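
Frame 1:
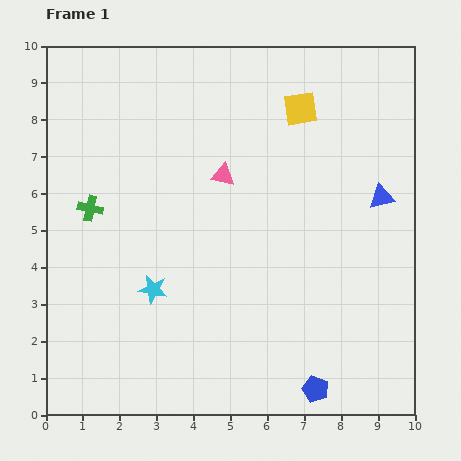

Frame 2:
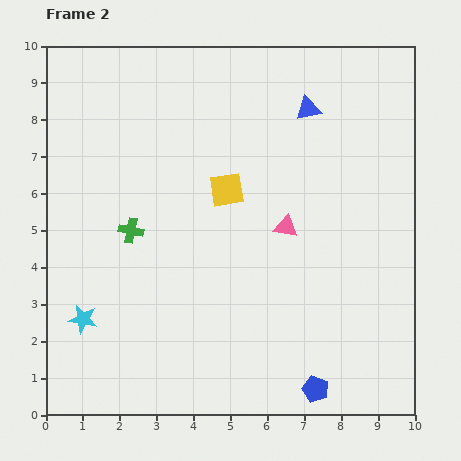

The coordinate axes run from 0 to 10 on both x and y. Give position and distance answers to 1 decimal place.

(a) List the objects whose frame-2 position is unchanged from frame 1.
the blue pentagon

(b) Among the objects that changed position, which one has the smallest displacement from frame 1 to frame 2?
the green cross

(moved 1.3)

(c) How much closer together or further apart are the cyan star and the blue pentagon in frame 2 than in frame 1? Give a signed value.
+1.4

Distance in frame 1: 5.2. Distance in frame 2: 6.6.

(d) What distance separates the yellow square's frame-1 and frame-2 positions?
3.0

The yellow square moved from (6.9, 8.3) to (4.9, 6.1), a distance of √(2.0² + 2.2²) ≈ 3.0.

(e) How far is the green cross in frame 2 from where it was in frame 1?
1.3

The green cross moved from (1.2, 5.6) to (2.3, 5.0), a distance of √(1.1² + 0.6²) ≈ 1.3.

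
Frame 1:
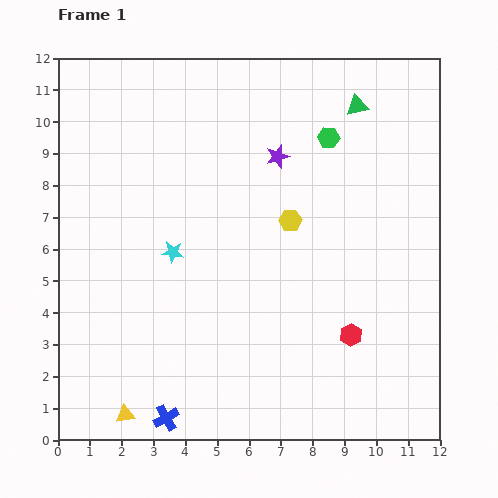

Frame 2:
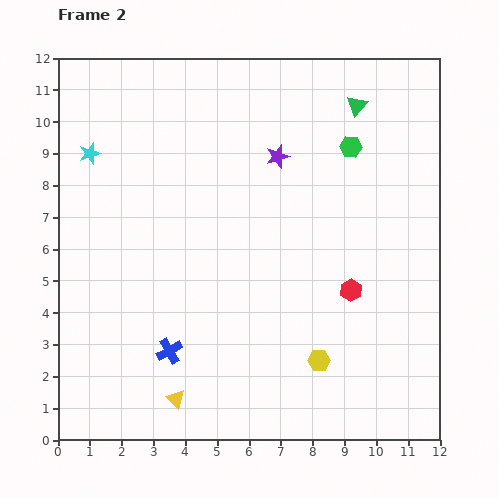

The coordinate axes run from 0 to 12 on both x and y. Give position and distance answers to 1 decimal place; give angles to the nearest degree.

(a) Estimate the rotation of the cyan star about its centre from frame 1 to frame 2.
25° counter-clockwise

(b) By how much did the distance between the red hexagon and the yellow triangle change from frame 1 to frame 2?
-1.0

Distance in frame 1: 7.5. Distance in frame 2: 6.5.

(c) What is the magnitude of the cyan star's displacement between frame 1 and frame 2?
4.0

The cyan star moved from (3.6, 5.9) to (1.0, 9.0), a distance of √(2.6² + 3.1²) ≈ 4.0.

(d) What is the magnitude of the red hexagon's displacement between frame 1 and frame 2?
1.4

The red hexagon moved from (9.2, 3.3) to (9.2, 4.7), a distance of √(0.0² + 1.4²) ≈ 1.4.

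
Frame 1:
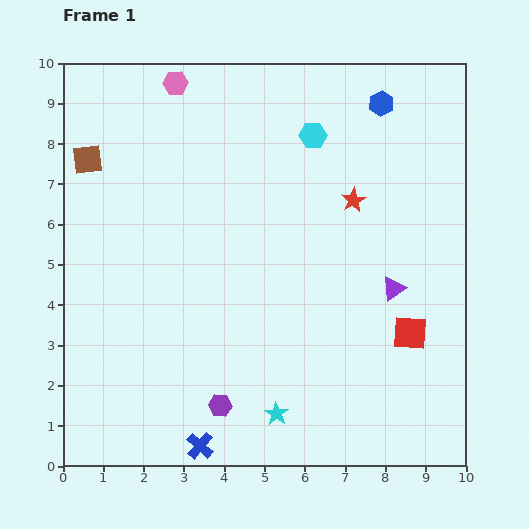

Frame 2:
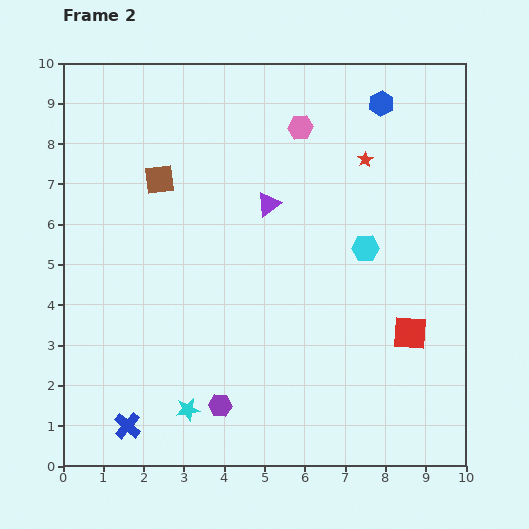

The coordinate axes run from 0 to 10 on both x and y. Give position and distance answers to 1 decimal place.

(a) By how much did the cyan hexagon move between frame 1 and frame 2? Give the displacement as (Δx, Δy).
(1.3, -2.8)

The cyan hexagon was at (6.2, 8.2) in frame 1 and (7.5, 5.4) in frame 2.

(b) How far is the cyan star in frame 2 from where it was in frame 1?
2.2

The cyan star moved from (5.3, 1.3) to (3.1, 1.4), a distance of √(2.2² + 0.1²) ≈ 2.2.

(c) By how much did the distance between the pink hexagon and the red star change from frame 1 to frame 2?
-3.5

Distance in frame 1: 5.3. Distance in frame 2: 1.8.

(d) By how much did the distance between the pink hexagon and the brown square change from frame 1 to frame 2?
+0.8

Distance in frame 1: 2.9. Distance in frame 2: 3.7.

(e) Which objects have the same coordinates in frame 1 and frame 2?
the red square, the blue hexagon, the purple hexagon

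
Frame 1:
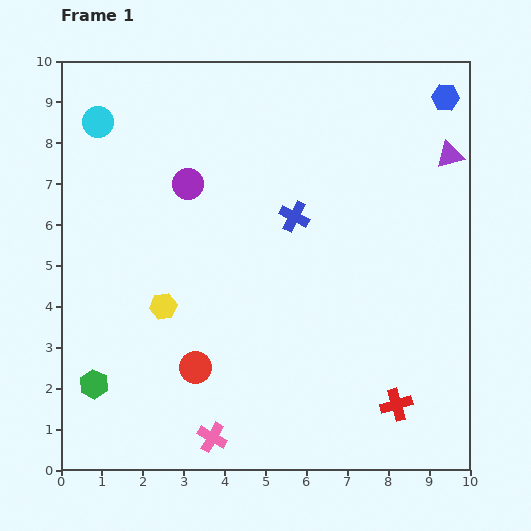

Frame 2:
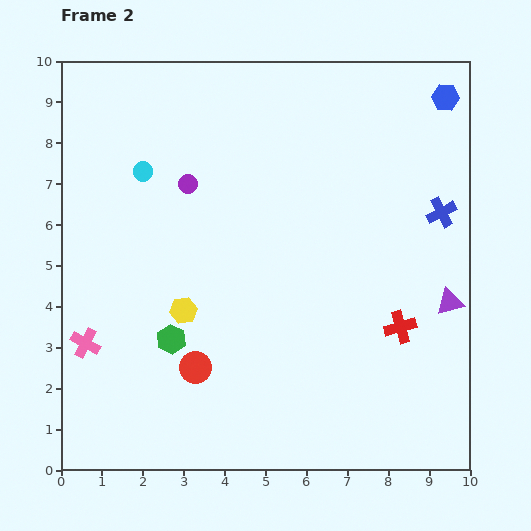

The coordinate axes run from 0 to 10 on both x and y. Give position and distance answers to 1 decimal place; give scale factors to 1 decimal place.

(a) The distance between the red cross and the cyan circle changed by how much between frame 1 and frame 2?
-2.6

Distance in frame 1: 10.0. Distance in frame 2: 7.4.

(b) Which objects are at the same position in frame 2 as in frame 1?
the blue hexagon, the purple circle, the red circle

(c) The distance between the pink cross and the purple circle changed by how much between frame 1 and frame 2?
-1.6

Distance in frame 1: 6.2. Distance in frame 2: 4.6.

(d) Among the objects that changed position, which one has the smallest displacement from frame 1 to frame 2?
the yellow hexagon

(moved 0.5)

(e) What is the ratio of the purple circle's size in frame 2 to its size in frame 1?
0.6×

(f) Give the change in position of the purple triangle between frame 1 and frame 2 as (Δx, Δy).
(0.0, -3.6)

The purple triangle was at (9.5, 7.7) in frame 1 and (9.5, 4.1) in frame 2.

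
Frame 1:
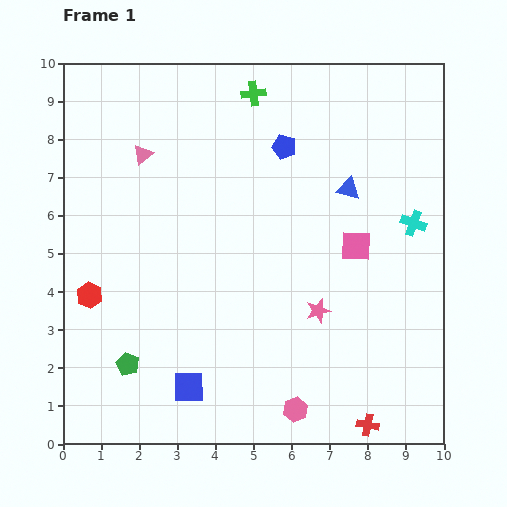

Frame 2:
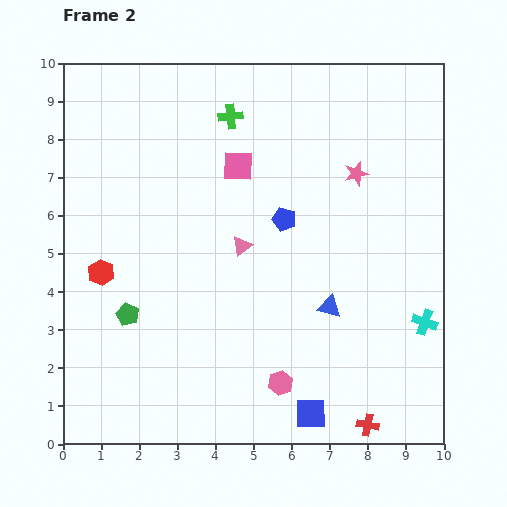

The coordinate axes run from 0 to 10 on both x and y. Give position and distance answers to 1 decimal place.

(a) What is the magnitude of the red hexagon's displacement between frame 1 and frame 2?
0.7

The red hexagon moved from (0.7, 3.9) to (1.0, 4.5), a distance of √(0.3² + 0.6²) ≈ 0.7.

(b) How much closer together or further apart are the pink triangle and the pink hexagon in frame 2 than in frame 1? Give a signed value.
-4.1

Distance in frame 1: 7.8. Distance in frame 2: 3.7.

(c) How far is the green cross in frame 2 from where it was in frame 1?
0.8

The green cross moved from (5.0, 9.2) to (4.4, 8.6), a distance of √(0.6² + 0.6²) ≈ 0.8.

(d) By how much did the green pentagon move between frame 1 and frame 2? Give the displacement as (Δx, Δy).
(0.0, 1.3)

The green pentagon was at (1.7, 2.1) in frame 1 and (1.7, 3.4) in frame 2.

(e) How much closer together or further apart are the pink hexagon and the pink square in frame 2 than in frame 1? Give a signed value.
+1.2

Distance in frame 1: 4.6. Distance in frame 2: 5.8.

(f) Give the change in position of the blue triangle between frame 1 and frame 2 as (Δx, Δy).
(-0.5, -3.1)

The blue triangle was at (7.5, 6.7) in frame 1 and (7.0, 3.6) in frame 2.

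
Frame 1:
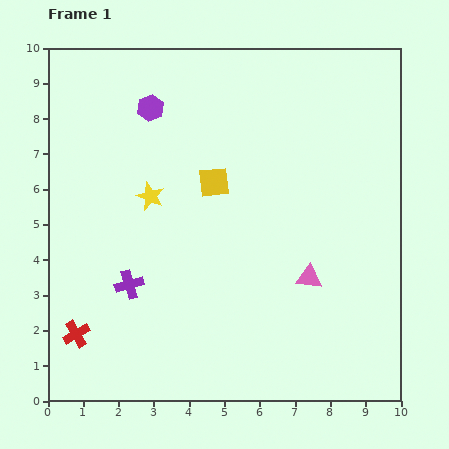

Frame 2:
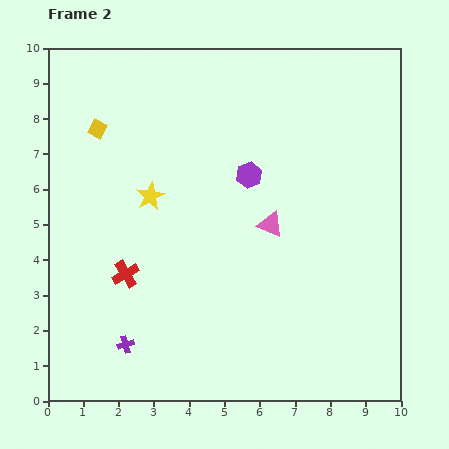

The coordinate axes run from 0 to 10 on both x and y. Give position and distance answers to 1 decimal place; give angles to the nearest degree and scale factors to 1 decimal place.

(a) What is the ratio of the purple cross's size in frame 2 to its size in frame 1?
0.6×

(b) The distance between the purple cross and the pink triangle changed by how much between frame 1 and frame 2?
+0.2

Distance in frame 1: 5.1. Distance in frame 2: 5.3.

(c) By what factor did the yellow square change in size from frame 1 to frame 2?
0.6×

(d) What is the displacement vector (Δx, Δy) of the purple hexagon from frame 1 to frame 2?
(2.8, -1.9)

The purple hexagon was at (2.9, 8.3) in frame 1 and (5.7, 6.4) in frame 2.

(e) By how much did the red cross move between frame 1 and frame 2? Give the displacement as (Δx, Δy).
(1.4, 1.7)

The red cross was at (0.8, 1.9) in frame 1 and (2.2, 3.6) in frame 2.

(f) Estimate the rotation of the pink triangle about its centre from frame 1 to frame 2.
16° clockwise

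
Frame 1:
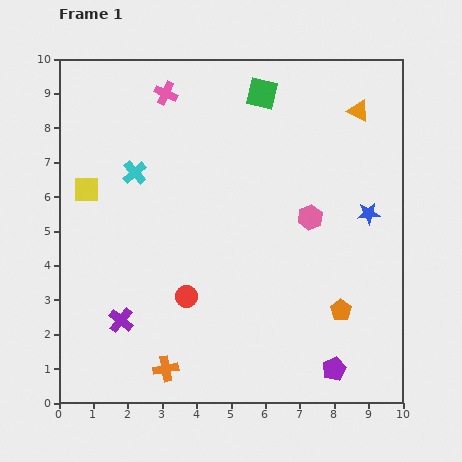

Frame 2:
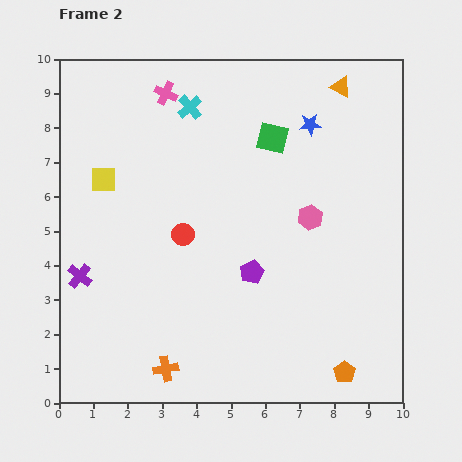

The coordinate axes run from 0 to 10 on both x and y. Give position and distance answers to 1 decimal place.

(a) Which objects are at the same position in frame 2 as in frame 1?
the pink hexagon, the orange cross, the pink cross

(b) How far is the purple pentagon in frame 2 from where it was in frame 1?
3.7

The purple pentagon moved from (8.0, 1.0) to (5.6, 3.8), a distance of √(2.4² + 2.8²) ≈ 3.7.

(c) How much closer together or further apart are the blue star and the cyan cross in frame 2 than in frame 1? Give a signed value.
-3.4

Distance in frame 1: 6.9. Distance in frame 2: 3.5.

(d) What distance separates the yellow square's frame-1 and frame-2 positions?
0.6

The yellow square moved from (0.8, 6.2) to (1.3, 6.5), a distance of √(0.5² + 0.3²) ≈ 0.6.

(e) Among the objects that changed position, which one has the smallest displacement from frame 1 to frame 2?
the yellow square

(moved 0.6)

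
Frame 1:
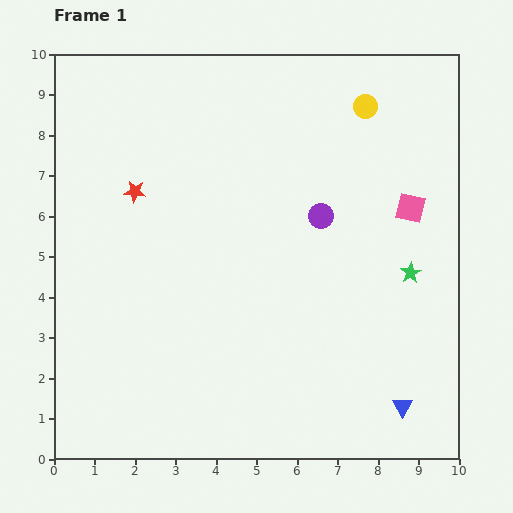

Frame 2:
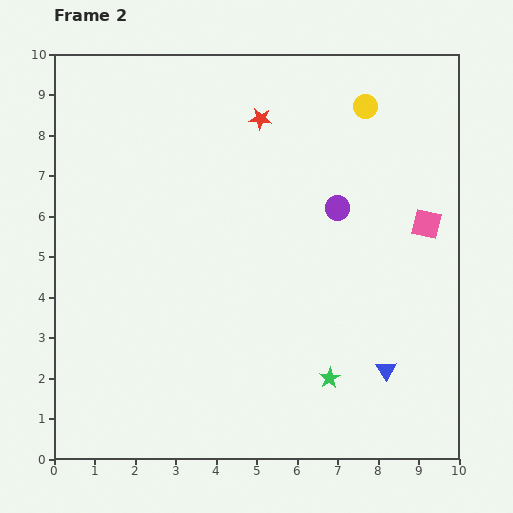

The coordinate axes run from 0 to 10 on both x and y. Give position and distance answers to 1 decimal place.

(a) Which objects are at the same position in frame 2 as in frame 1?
the yellow circle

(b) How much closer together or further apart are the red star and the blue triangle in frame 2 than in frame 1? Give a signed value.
-1.6

Distance in frame 1: 8.5. Distance in frame 2: 6.9.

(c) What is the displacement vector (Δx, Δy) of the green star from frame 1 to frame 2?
(-2.0, -2.6)

The green star was at (8.8, 4.6) in frame 1 and (6.8, 2.0) in frame 2.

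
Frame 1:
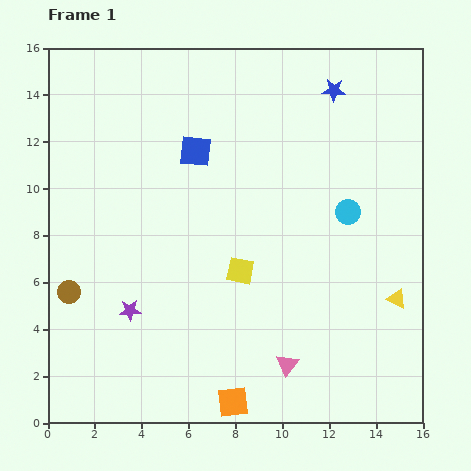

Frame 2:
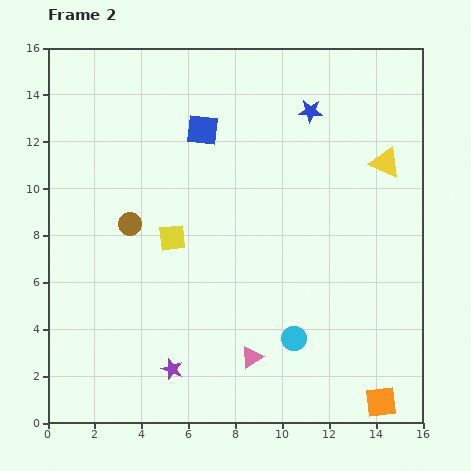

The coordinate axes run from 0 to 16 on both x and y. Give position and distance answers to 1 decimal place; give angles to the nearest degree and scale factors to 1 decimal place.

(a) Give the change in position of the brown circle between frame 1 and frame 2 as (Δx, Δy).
(2.6, 2.9)

The brown circle was at (0.9, 5.6) in frame 1 and (3.5, 8.5) in frame 2.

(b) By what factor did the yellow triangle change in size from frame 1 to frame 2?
1.6×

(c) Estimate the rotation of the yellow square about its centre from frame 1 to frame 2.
18° counter-clockwise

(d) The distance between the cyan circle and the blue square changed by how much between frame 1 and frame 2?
+2.7

Distance in frame 1: 7.0. Distance in frame 2: 9.7.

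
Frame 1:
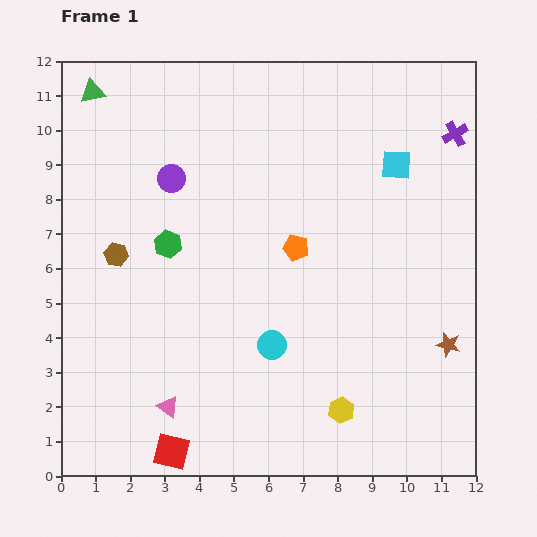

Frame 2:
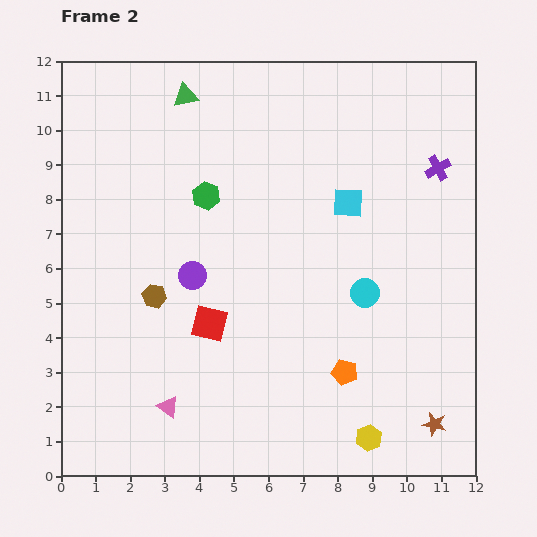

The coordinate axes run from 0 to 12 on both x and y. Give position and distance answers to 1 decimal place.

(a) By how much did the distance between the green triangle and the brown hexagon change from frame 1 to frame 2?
+1.1

Distance in frame 1: 4.8. Distance in frame 2: 5.9.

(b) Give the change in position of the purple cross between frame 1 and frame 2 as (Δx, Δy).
(-0.5, -1.0)

The purple cross was at (11.4, 9.9) in frame 1 and (10.9, 8.9) in frame 2.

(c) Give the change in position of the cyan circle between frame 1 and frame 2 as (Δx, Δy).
(2.7, 1.5)

The cyan circle was at (6.1, 3.8) in frame 1 and (8.8, 5.3) in frame 2.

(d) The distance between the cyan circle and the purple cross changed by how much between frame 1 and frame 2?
-3.9

Distance in frame 1: 8.1. Distance in frame 2: 4.2.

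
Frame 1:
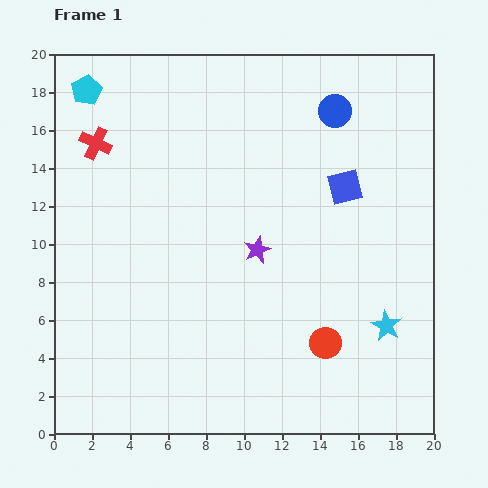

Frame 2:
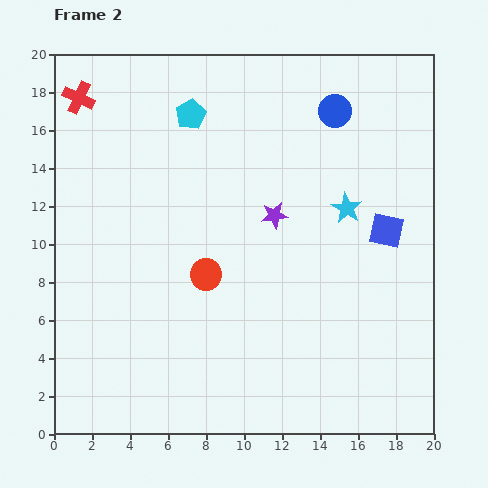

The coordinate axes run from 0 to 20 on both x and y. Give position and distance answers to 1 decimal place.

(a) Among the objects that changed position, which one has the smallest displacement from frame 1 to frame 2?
the purple star

(moved 2.0)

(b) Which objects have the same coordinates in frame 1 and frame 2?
the blue circle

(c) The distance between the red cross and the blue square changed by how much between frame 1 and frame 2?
+4.3

Distance in frame 1: 13.3. Distance in frame 2: 17.6.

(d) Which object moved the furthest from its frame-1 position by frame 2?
the red circle

(moved 7.3; next 6.5)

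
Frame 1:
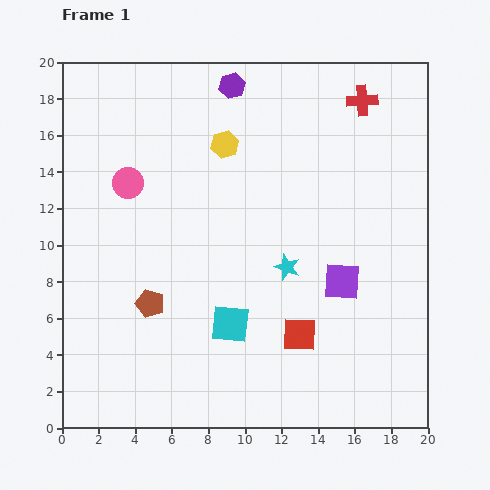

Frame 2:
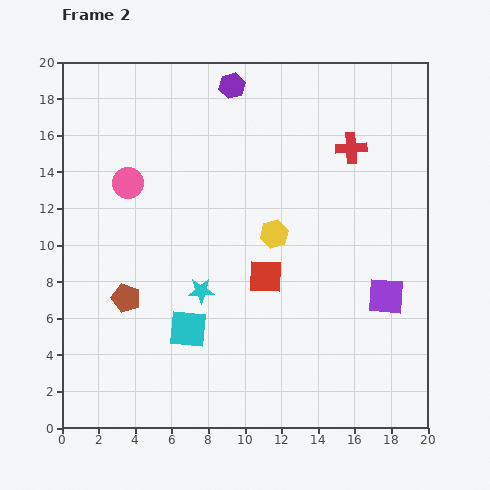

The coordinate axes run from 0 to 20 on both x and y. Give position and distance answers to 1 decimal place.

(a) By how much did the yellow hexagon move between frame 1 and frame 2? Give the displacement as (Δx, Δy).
(2.7, -4.9)

The yellow hexagon was at (8.9, 15.5) in frame 1 and (11.6, 10.6) in frame 2.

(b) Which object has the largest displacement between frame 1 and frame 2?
the yellow hexagon

(moved 5.6; next 4.9)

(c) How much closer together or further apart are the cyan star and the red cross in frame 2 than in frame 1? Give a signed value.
+1.3

Distance in frame 1: 10.0. Distance in frame 2: 11.3.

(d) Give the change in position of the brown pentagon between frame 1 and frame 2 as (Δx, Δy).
(-1.3, 0.3)

The brown pentagon was at (4.8, 6.8) in frame 1 and (3.5, 7.1) in frame 2.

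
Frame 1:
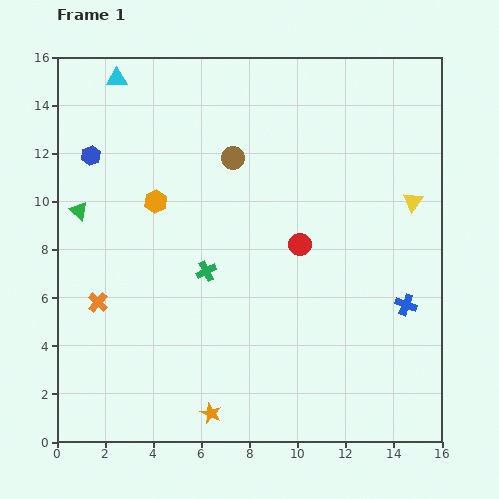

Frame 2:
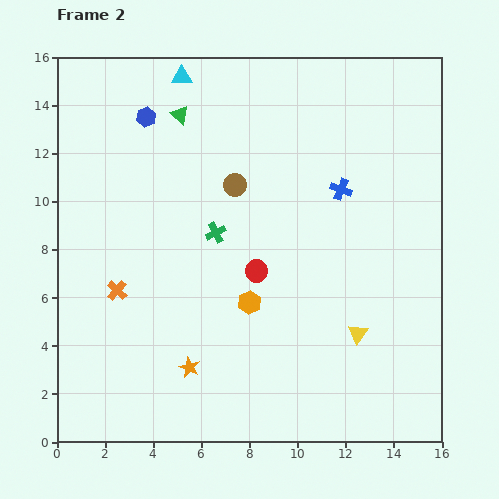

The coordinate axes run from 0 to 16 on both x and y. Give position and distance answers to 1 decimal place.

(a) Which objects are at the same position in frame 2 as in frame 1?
none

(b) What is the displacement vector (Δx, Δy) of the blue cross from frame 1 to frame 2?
(-2.7, 4.8)

The blue cross was at (14.5, 5.7) in frame 1 and (11.8, 10.5) in frame 2.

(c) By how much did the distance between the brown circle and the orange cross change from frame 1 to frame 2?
-1.6

Distance in frame 1: 8.2. Distance in frame 2: 6.6.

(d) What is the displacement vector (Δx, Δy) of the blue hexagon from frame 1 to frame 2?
(2.3, 1.6)

The blue hexagon was at (1.4, 11.9) in frame 1 and (3.7, 13.5) in frame 2.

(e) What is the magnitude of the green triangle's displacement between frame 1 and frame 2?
5.8

The green triangle moved from (0.9, 9.6) to (5.1, 13.6), a distance of √(4.2² + 4.0²) ≈ 5.8.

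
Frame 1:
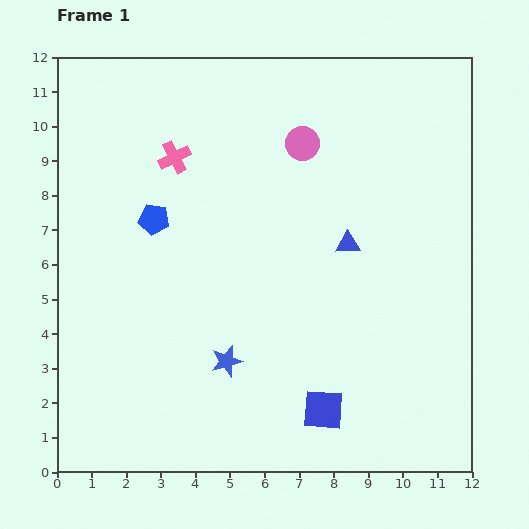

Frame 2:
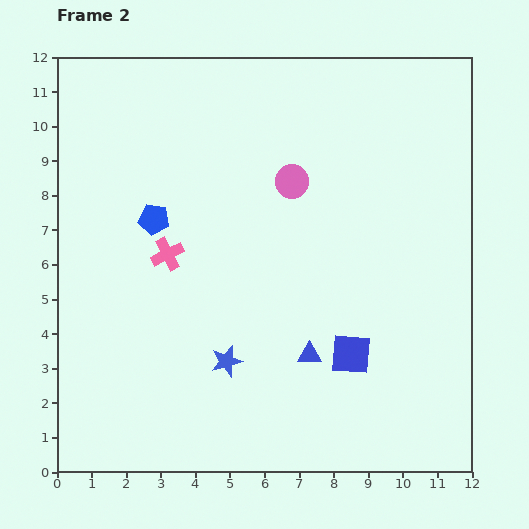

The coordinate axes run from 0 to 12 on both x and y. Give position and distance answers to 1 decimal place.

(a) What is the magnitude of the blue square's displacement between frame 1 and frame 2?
1.8

The blue square moved from (7.7, 1.8) to (8.5, 3.4), a distance of √(0.8² + 1.6²) ≈ 1.8.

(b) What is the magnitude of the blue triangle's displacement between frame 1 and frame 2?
3.4

The blue triangle moved from (8.4, 6.6) to (7.3, 3.4), a distance of √(1.1² + 3.2²) ≈ 3.4.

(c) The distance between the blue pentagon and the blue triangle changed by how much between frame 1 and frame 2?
+0.4

Distance in frame 1: 5.6. Distance in frame 2: 6.0.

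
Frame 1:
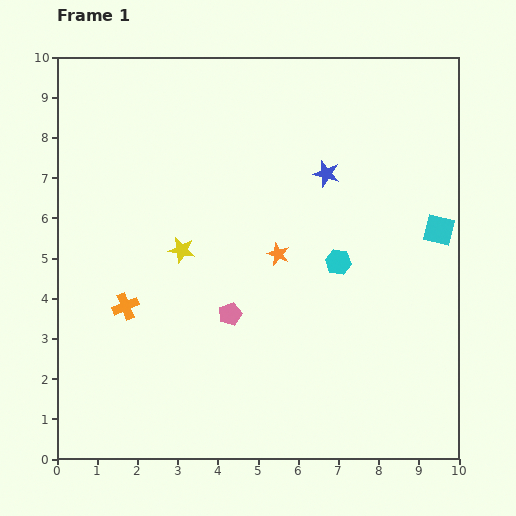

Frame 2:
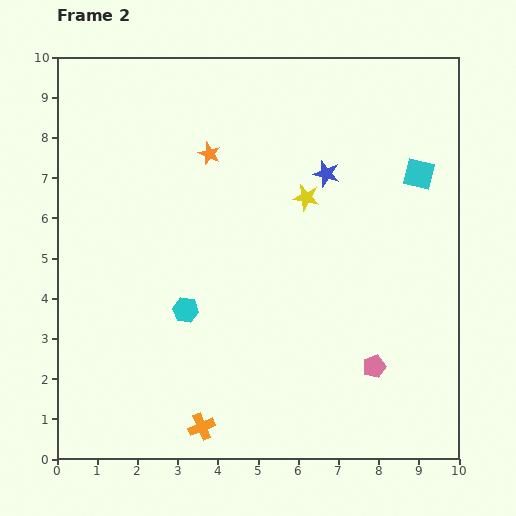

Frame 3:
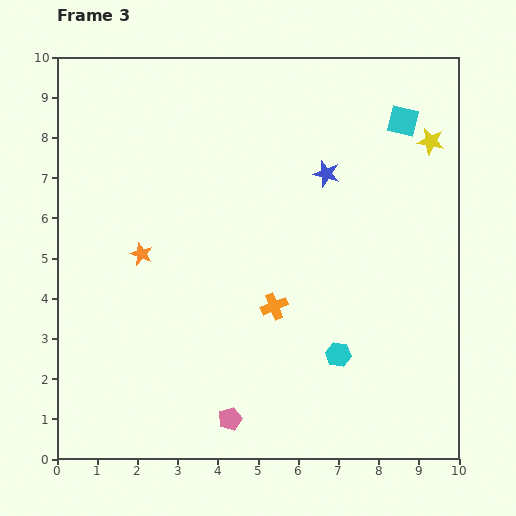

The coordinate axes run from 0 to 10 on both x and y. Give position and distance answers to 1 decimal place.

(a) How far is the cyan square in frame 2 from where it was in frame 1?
1.5

The cyan square moved from (9.5, 5.7) to (9.0, 7.1), a distance of √(0.5² + 1.4²) ≈ 1.5.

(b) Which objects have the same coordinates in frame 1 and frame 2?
the blue star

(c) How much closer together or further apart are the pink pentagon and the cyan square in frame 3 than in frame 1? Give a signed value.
+3.0

Distance in frame 1: 5.6. Distance in frame 3: 8.6.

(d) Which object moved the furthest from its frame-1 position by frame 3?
the yellow star

(moved 6.8; next 3.7)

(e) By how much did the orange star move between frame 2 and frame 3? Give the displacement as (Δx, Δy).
(-1.7, -2.5)

The orange star was at (3.8, 7.6) in frame 2 and (2.1, 5.1) in frame 3.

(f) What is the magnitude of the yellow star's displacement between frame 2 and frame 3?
3.4

The yellow star moved from (6.2, 6.5) to (9.3, 7.9), a distance of √(3.1² + 1.4²) ≈ 3.4.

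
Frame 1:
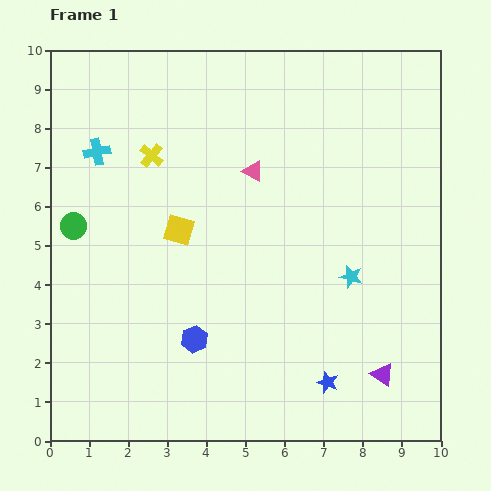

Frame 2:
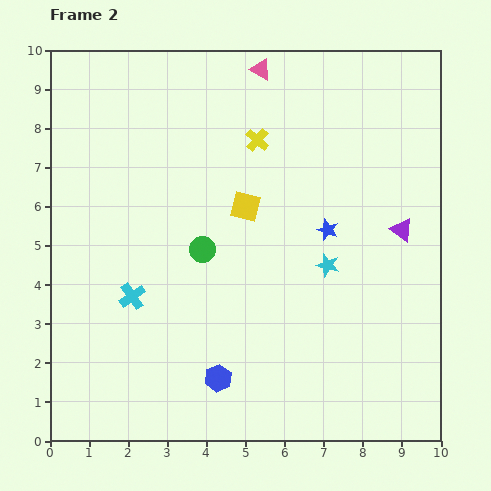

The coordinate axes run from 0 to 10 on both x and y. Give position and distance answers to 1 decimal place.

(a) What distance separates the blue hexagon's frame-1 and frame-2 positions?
1.2

The blue hexagon moved from (3.7, 2.6) to (4.3, 1.6), a distance of √(0.6² + 1.0²) ≈ 1.2.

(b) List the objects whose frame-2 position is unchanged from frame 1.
none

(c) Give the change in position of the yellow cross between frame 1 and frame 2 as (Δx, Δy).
(2.7, 0.4)

The yellow cross was at (2.6, 7.3) in frame 1 and (5.3, 7.7) in frame 2.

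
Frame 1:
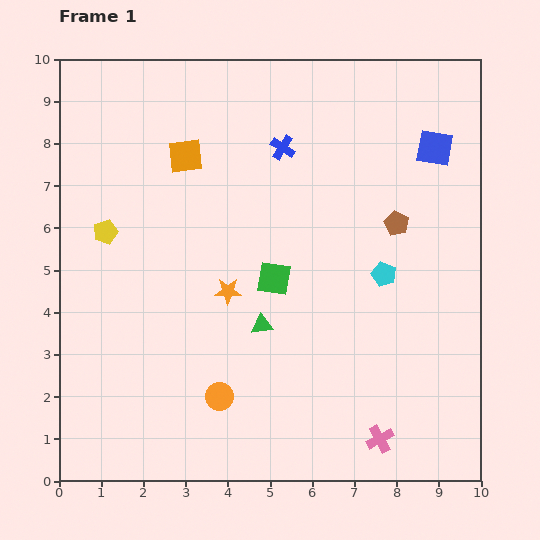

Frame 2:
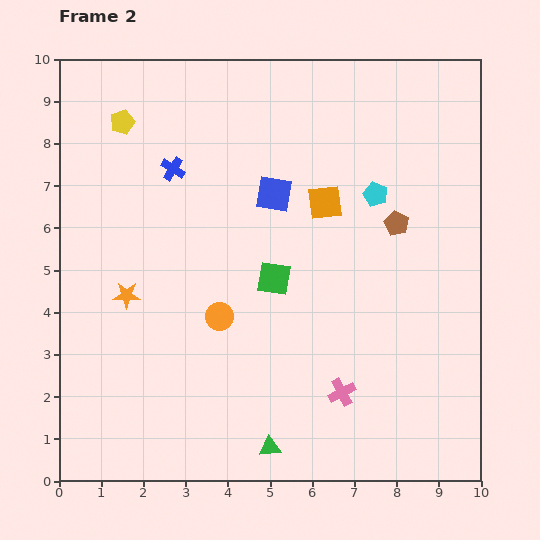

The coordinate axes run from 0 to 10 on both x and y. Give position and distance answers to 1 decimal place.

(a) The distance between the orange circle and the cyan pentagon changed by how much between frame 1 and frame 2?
-0.2

Distance in frame 1: 4.9. Distance in frame 2: 4.7.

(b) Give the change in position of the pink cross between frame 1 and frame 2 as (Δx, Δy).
(-0.9, 1.1)

The pink cross was at (7.6, 1.0) in frame 1 and (6.7, 2.1) in frame 2.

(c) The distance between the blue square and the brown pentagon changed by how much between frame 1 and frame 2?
+1.0

Distance in frame 1: 2.0. Distance in frame 2: 3.0.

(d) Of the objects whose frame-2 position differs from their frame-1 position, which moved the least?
the pink cross

(moved 1.4)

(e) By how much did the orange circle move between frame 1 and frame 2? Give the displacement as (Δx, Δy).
(0.0, 1.9)

The orange circle was at (3.8, 2.0) in frame 1 and (3.8, 3.9) in frame 2.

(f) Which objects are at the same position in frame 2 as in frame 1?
the green square, the brown pentagon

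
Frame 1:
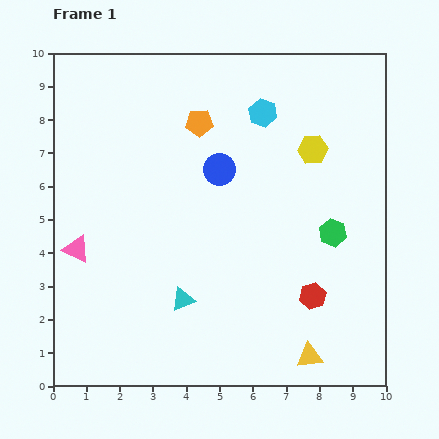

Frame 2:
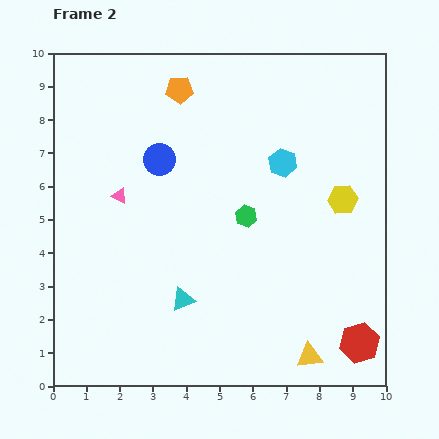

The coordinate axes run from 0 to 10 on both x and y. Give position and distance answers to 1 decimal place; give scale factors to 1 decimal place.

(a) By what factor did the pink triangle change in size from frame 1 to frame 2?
0.6×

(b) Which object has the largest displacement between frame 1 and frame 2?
the green hexagon

(moved 2.6; next 2.1)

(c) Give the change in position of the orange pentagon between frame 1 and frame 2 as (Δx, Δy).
(-0.6, 1.0)

The orange pentagon was at (4.4, 7.9) in frame 1 and (3.8, 8.9) in frame 2.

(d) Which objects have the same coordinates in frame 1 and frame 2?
the yellow triangle, the cyan triangle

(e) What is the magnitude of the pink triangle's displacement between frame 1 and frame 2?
2.1

The pink triangle moved from (0.7, 4.1) to (2.0, 5.7), a distance of √(1.3² + 1.6²) ≈ 2.1.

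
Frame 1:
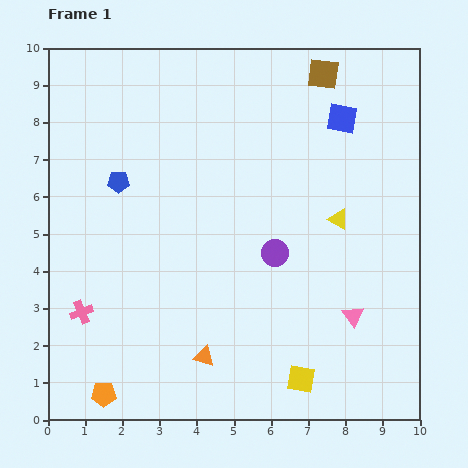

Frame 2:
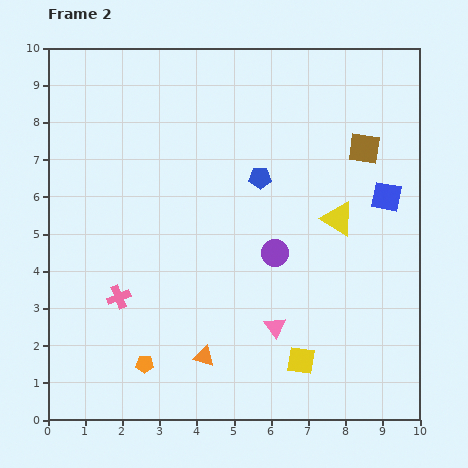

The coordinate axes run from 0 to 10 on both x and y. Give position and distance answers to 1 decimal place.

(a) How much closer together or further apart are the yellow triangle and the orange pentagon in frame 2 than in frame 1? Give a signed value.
-1.4

Distance in frame 1: 7.9. Distance in frame 2: 6.5.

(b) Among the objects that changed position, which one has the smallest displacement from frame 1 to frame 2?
the yellow square

(moved 0.5)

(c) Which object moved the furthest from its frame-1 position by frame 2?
the blue pentagon

(moved 3.8; next 2.4)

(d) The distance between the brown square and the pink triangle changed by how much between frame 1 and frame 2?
-1.1

Distance in frame 1: 6.5. Distance in frame 2: 5.4.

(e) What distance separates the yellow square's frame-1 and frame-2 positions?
0.5

The yellow square moved from (6.8, 1.1) to (6.8, 1.6), a distance of √(0.0² + 0.5²) ≈ 0.5.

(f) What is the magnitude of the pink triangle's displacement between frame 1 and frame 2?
2.1

The pink triangle moved from (8.2, 2.8) to (6.1, 2.5), a distance of √(2.1² + 0.3²) ≈ 2.1.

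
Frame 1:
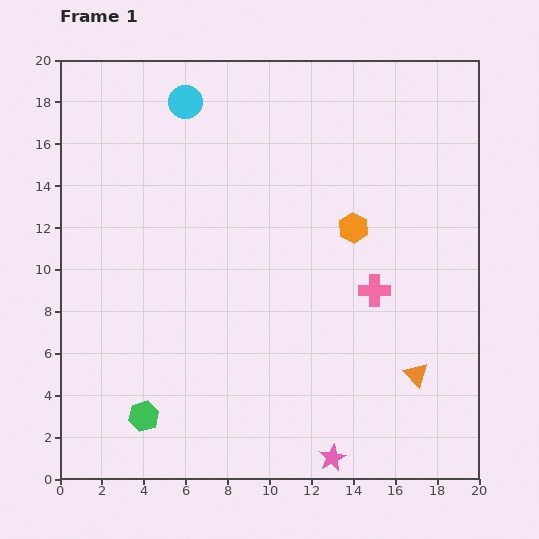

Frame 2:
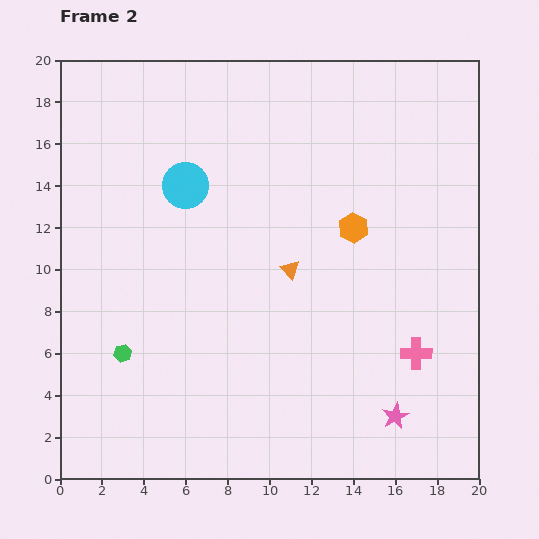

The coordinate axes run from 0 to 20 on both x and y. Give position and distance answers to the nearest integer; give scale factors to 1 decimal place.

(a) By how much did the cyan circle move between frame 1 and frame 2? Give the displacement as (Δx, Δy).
(0, -4)

The cyan circle was at (6, 18) in frame 1 and (6, 14) in frame 2.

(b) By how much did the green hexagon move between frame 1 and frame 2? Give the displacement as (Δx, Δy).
(-1, 3)

The green hexagon was at (4, 3) in frame 1 and (3, 6) in frame 2.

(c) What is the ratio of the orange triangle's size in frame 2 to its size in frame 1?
0.8×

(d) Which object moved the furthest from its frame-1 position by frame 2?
the orange triangle

(moved 8; next 4)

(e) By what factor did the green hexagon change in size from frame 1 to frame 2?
0.6×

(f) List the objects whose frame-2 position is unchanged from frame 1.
the orange hexagon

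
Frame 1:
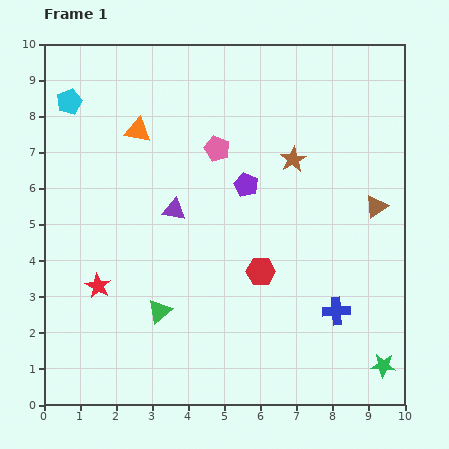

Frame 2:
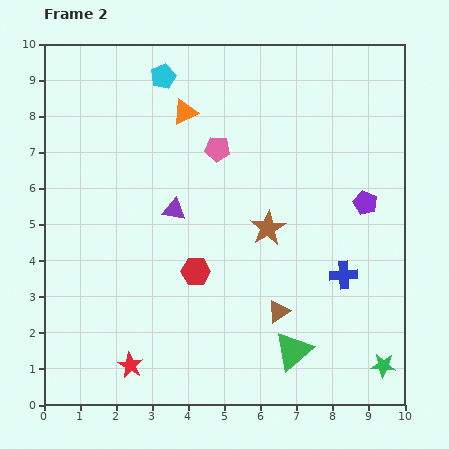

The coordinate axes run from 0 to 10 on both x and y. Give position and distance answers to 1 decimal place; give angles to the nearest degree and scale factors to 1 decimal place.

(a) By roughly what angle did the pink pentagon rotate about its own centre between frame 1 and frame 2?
16° counter-clockwise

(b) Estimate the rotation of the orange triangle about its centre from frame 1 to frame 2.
34° counter-clockwise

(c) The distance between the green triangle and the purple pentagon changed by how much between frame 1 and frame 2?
+0.4

Distance in frame 1: 4.2. Distance in frame 2: 4.6.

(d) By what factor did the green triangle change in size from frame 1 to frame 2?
1.7×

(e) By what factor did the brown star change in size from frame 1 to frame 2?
1.4×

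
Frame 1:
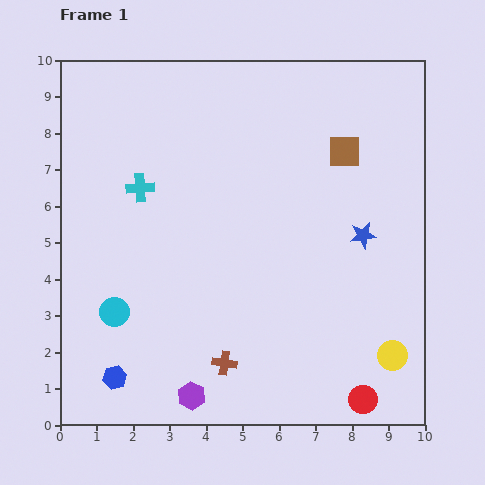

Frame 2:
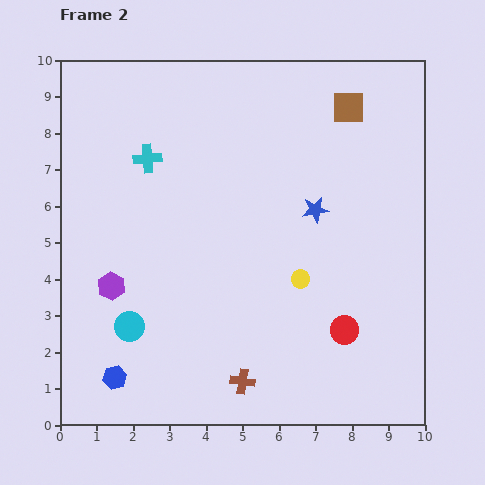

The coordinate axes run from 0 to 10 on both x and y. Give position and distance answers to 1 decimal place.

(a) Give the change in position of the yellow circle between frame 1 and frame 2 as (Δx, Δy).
(-2.5, 2.1)

The yellow circle was at (9.1, 1.9) in frame 1 and (6.6, 4.0) in frame 2.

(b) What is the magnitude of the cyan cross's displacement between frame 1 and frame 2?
0.8

The cyan cross moved from (2.2, 6.5) to (2.4, 7.3), a distance of √(0.2² + 0.8²) ≈ 0.8.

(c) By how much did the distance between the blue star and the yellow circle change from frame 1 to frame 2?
-1.5

Distance in frame 1: 3.4. Distance in frame 2: 1.9.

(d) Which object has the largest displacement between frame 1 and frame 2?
the purple hexagon

(moved 3.7; next 3.3)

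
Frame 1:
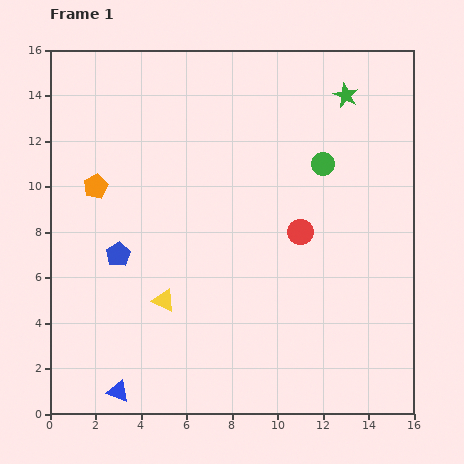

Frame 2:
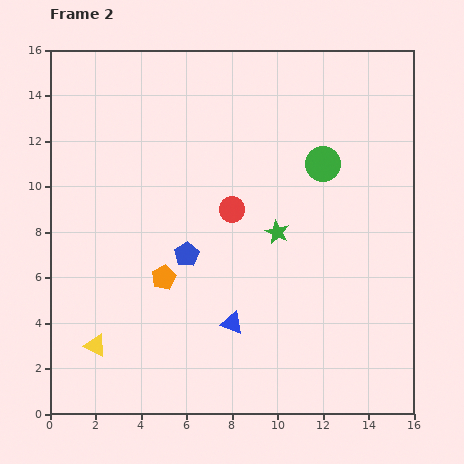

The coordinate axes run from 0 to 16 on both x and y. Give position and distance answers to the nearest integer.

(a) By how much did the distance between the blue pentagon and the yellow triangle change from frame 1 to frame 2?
+3

Distance in frame 1: 3. Distance in frame 2: 6.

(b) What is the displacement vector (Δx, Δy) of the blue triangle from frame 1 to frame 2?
(5, 3)

The blue triangle was at (3, 1) in frame 1 and (8, 4) in frame 2.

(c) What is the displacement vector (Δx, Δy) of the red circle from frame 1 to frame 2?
(-3, 1)

The red circle was at (11, 8) in frame 1 and (8, 9) in frame 2.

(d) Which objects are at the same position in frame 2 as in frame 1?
the green circle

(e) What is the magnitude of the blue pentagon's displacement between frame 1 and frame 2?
3

The blue pentagon moved from (3, 7) to (6, 7), a distance of √(3² + 0²) ≈ 3.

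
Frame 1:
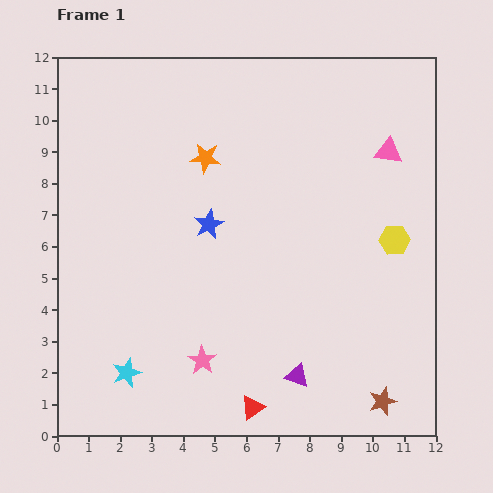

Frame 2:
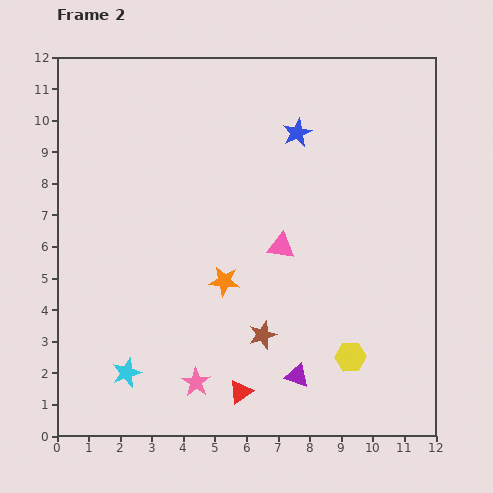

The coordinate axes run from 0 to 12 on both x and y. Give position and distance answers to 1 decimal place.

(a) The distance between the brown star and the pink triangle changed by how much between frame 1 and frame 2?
-5.0

Distance in frame 1: 7.9. Distance in frame 2: 2.9.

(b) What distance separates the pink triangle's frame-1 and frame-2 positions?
4.5

The pink triangle moved from (10.5, 9.0) to (7.1, 6.0), a distance of √(3.4² + 3.0²) ≈ 4.5.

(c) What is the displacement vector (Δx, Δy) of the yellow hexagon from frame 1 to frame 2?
(-1.4, -3.7)

The yellow hexagon was at (10.7, 6.2) in frame 1 and (9.3, 2.5) in frame 2.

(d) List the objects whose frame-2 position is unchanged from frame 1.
the purple triangle, the cyan star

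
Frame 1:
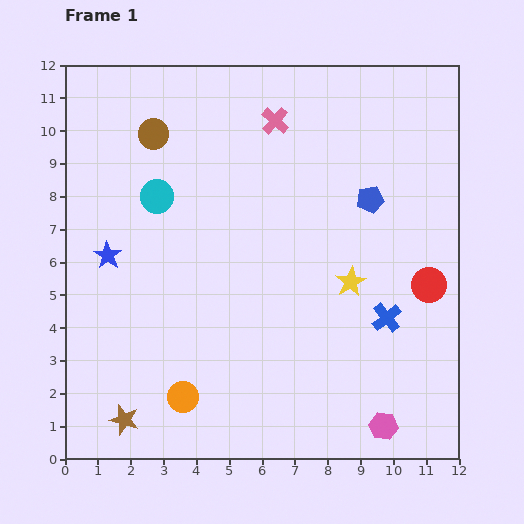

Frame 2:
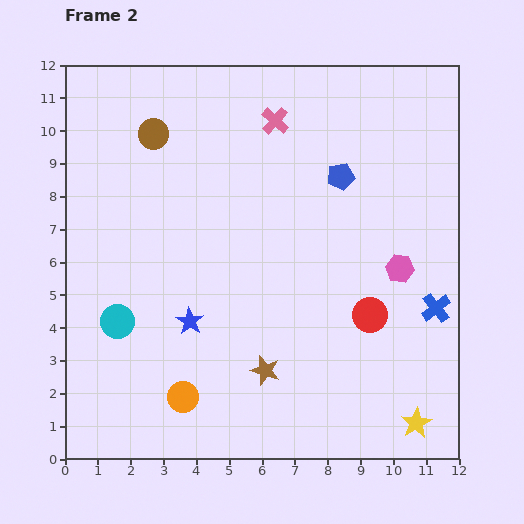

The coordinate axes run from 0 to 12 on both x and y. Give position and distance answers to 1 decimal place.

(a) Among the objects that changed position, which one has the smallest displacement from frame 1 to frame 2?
the blue pentagon

(moved 1.1)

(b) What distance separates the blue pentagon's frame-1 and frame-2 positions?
1.1

The blue pentagon moved from (9.3, 7.9) to (8.4, 8.6), a distance of √(0.9² + 0.7²) ≈ 1.1.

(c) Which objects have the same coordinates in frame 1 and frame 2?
the pink cross, the brown circle, the orange circle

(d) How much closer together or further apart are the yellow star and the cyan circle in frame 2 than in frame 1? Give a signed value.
+3.2

Distance in frame 1: 6.4. Distance in frame 2: 9.6.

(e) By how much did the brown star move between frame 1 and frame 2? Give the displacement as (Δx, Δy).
(4.3, 1.5)

The brown star was at (1.8, 1.2) in frame 1 and (6.1, 2.7) in frame 2.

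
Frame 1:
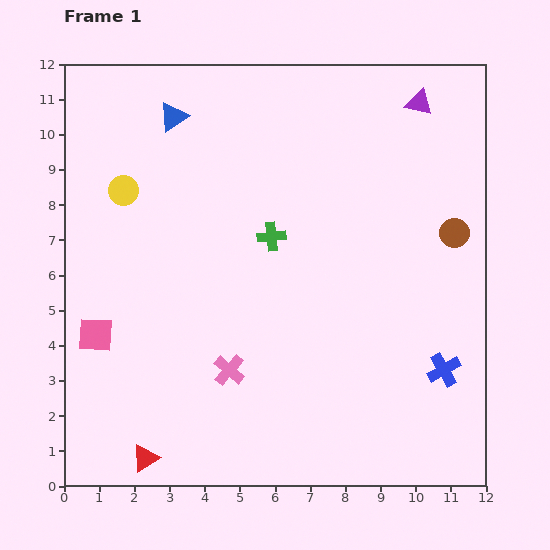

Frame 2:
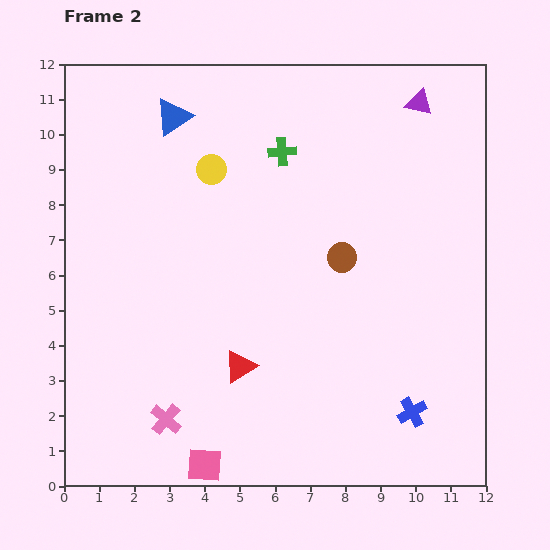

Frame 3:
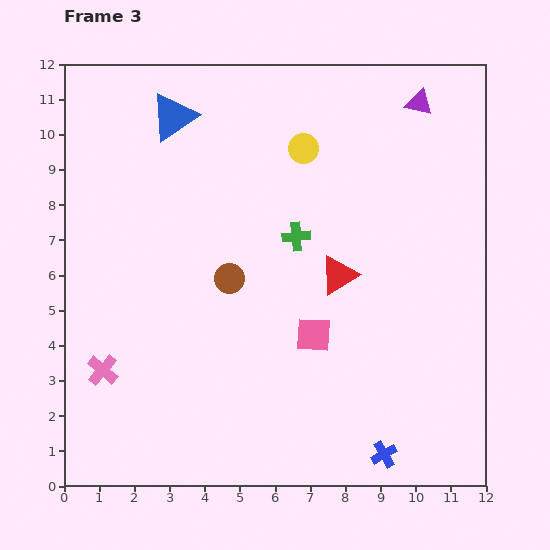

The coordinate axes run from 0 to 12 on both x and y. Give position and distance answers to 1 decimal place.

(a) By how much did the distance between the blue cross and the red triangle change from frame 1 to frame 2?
-3.8

Distance in frame 1: 8.9. Distance in frame 2: 5.1.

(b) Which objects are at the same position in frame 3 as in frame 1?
the blue triangle, the purple triangle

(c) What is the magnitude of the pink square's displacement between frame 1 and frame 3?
6.2

The pink square moved from (0.9, 4.3) to (7.1, 4.3), a distance of √(6.2² + 0.0²) ≈ 6.2.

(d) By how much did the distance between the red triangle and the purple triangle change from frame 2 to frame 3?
-3.7

Distance in frame 2: 9.1. Distance in frame 3: 5.4.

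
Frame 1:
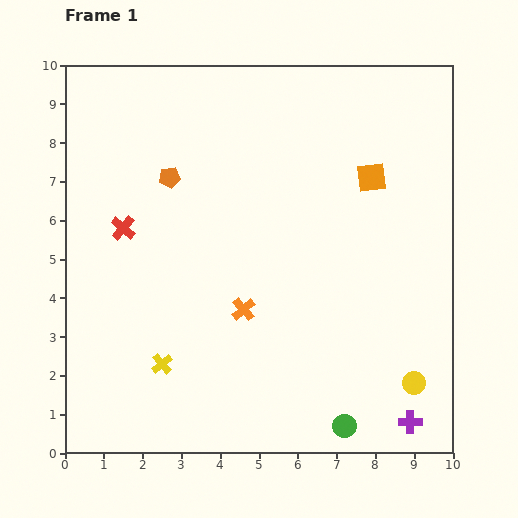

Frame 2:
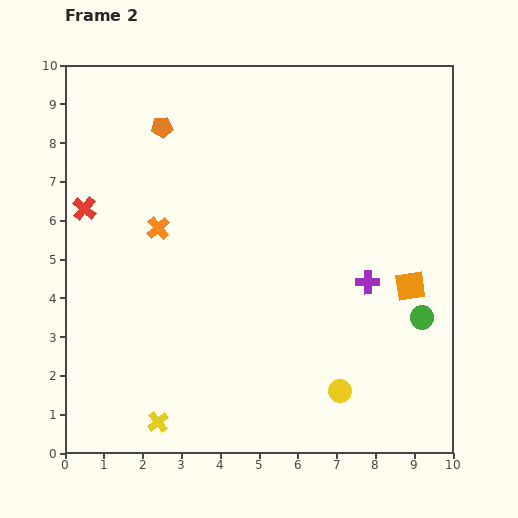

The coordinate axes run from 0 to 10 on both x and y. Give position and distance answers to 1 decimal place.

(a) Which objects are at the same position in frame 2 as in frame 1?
none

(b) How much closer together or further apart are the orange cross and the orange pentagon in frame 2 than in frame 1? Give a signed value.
-1.3

Distance in frame 1: 3.9. Distance in frame 2: 2.6.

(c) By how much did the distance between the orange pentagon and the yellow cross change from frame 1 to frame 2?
+2.8

Distance in frame 1: 4.8. Distance in frame 2: 7.6.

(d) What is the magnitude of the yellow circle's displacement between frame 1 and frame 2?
1.9

The yellow circle moved from (9.0, 1.8) to (7.1, 1.6), a distance of √(1.9² + 0.2²) ≈ 1.9.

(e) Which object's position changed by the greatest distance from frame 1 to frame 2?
the purple cross

(moved 3.8; next 3.4)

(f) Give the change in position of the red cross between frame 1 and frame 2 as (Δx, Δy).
(-1.0, 0.5)

The red cross was at (1.5, 5.8) in frame 1 and (0.5, 6.3) in frame 2.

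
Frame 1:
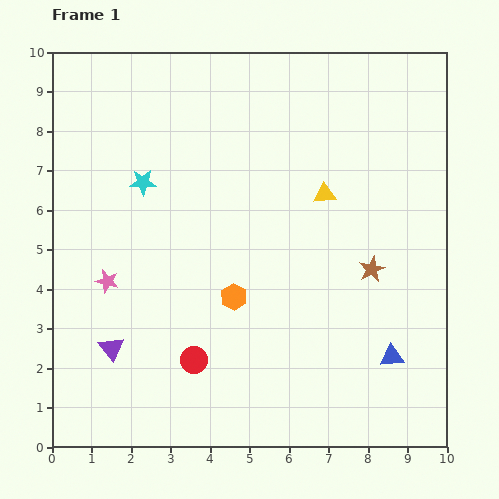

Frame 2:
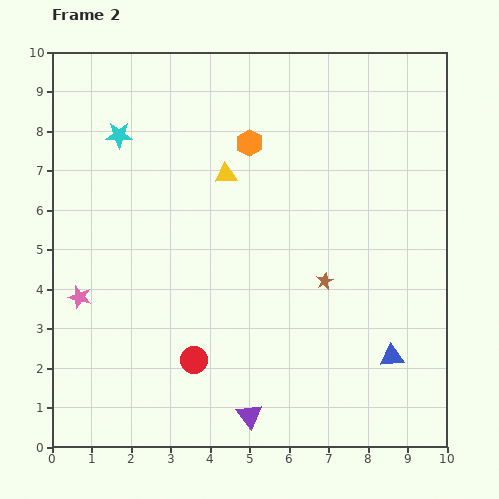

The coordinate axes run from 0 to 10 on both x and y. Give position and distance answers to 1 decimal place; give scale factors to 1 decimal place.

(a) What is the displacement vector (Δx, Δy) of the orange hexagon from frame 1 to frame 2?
(0.4, 3.9)

The orange hexagon was at (4.6, 3.8) in frame 1 and (5.0, 7.7) in frame 2.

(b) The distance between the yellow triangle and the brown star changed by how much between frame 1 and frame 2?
+1.5

Distance in frame 1: 2.2. Distance in frame 2: 3.7.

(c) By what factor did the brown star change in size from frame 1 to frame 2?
0.6×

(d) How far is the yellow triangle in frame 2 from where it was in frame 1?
2.5

The yellow triangle moved from (6.9, 6.4) to (4.4, 6.9), a distance of √(2.5² + 0.5²) ≈ 2.5.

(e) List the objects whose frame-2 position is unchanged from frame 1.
the blue triangle, the red circle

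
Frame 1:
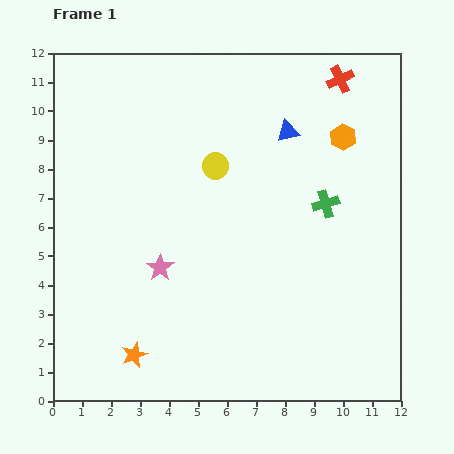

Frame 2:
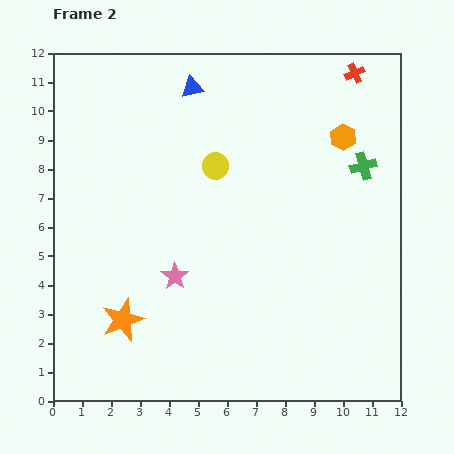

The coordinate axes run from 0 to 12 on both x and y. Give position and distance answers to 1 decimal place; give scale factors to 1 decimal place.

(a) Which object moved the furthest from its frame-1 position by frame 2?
the blue triangle

(moved 3.6; next 1.8)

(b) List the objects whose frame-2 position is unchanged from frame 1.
the yellow circle, the orange hexagon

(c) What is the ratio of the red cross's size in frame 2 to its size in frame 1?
0.7×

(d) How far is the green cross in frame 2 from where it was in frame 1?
1.8

The green cross moved from (9.4, 6.8) to (10.7, 8.1), a distance of √(1.3² + 1.3²) ≈ 1.8.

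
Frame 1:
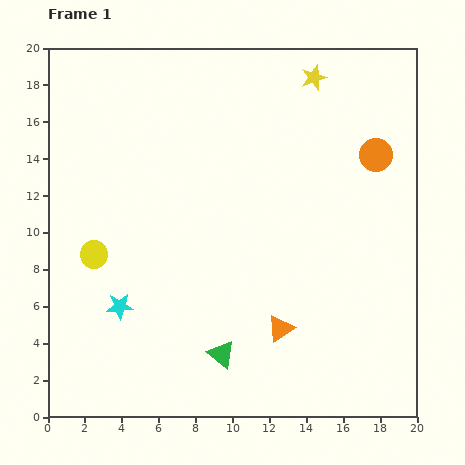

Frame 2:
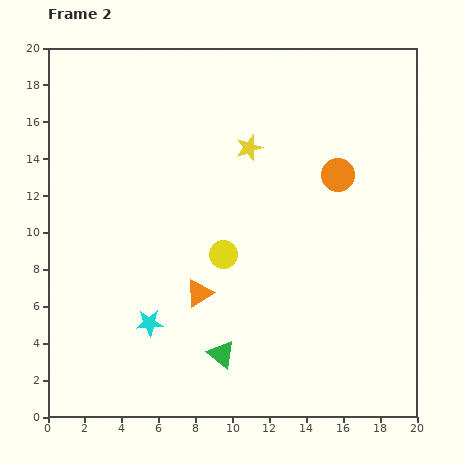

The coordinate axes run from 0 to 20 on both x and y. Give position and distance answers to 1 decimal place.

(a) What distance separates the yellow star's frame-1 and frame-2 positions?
5.2

The yellow star moved from (14.4, 18.4) to (10.9, 14.6), a distance of √(3.5² + 3.8²) ≈ 5.2.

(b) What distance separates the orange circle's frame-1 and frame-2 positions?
2.4

The orange circle moved from (17.8, 14.2) to (15.7, 13.1), a distance of √(2.1² + 1.1²) ≈ 2.4.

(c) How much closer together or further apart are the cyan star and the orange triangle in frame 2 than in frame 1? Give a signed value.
-5.7

Distance in frame 1: 8.8. Distance in frame 2: 3.1.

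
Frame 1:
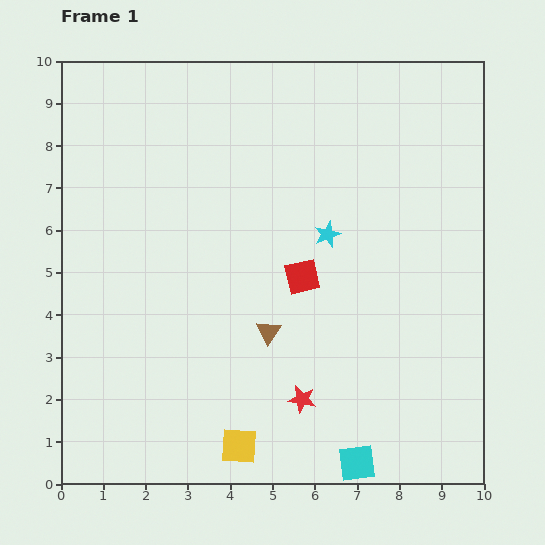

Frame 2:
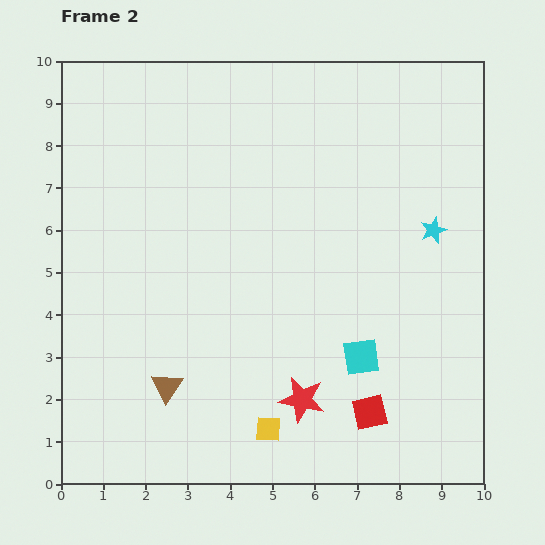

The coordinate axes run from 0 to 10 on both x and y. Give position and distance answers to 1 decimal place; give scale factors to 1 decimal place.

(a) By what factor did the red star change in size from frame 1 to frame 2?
1.6×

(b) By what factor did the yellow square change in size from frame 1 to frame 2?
0.7×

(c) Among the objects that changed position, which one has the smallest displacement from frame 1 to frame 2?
the yellow square

(moved 0.8)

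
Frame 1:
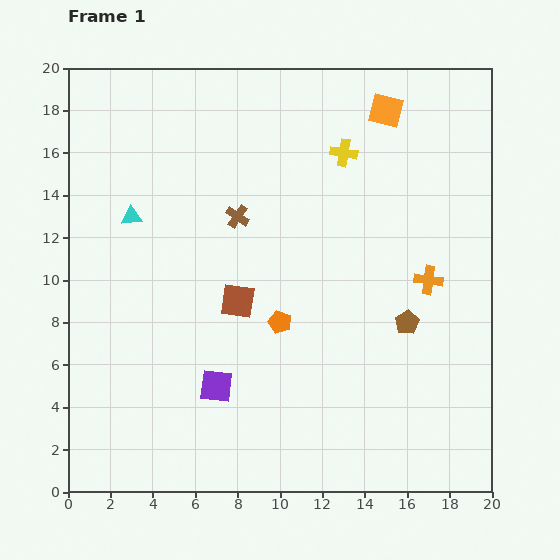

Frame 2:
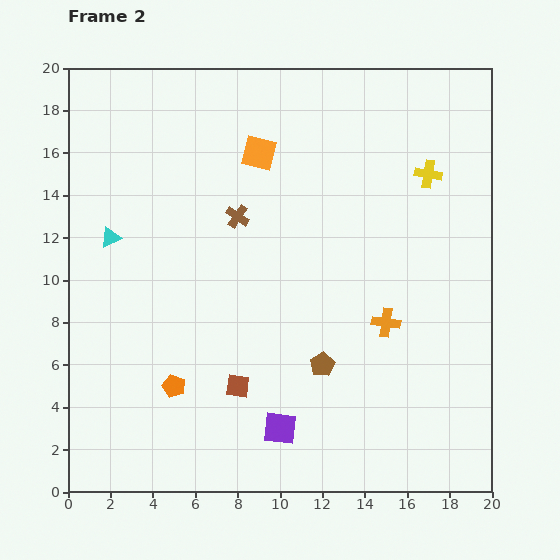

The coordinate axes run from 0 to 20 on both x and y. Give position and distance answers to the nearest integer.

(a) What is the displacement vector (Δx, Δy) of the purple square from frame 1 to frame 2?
(3, -2)

The purple square was at (7, 5) in frame 1 and (10, 3) in frame 2.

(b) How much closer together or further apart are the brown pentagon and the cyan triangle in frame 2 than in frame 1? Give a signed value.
-2

Distance in frame 1: 14. Distance in frame 2: 12.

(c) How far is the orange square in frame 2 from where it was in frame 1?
6

The orange square moved from (15, 18) to (9, 16), a distance of √(6² + 2²) ≈ 6.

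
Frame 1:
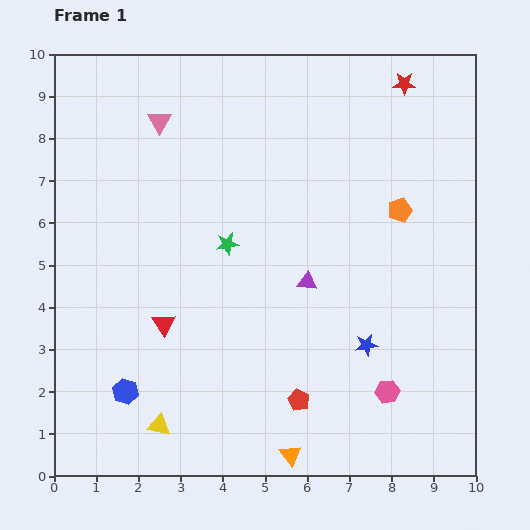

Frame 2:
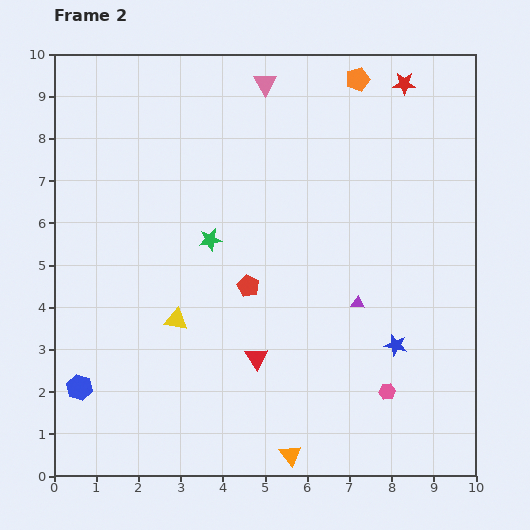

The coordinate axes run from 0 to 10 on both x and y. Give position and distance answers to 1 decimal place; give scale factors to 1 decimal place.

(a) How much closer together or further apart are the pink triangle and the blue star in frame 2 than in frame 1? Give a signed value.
-0.3

Distance in frame 1: 7.2. Distance in frame 2: 6.9.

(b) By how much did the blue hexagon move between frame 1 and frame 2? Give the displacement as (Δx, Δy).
(-1.1, 0.1)

The blue hexagon was at (1.7, 2.0) in frame 1 and (0.6, 2.1) in frame 2.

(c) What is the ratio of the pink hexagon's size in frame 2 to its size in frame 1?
0.7×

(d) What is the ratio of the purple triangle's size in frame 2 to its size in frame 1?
0.7×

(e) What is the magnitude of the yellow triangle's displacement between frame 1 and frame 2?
2.5

The yellow triangle moved from (2.5, 1.2) to (2.9, 3.7), a distance of √(0.4² + 2.5²) ≈ 2.5.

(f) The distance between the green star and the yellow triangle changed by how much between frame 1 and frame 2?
-2.5

Distance in frame 1: 4.6. Distance in frame 2: 2.1.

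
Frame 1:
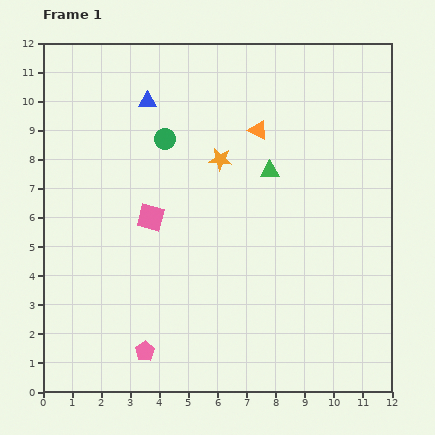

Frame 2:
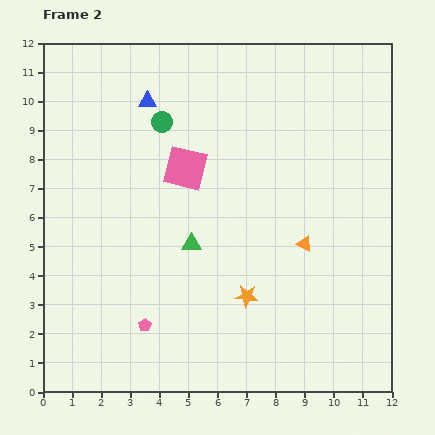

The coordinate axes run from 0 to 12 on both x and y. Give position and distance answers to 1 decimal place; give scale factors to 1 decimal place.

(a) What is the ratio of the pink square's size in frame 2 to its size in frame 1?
1.6×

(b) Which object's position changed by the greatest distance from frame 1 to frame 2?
the orange star

(moved 4.8; next 4.2)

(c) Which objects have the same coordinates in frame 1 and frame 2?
the blue triangle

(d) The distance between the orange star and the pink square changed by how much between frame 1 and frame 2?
+1.8

Distance in frame 1: 3.1. Distance in frame 2: 4.9.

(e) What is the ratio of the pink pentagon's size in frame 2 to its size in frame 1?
0.6×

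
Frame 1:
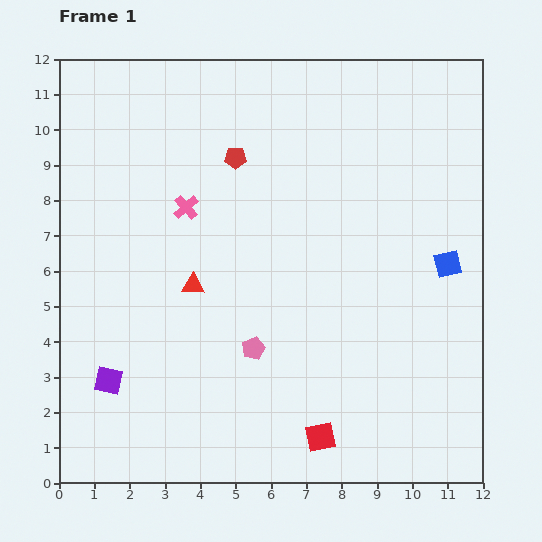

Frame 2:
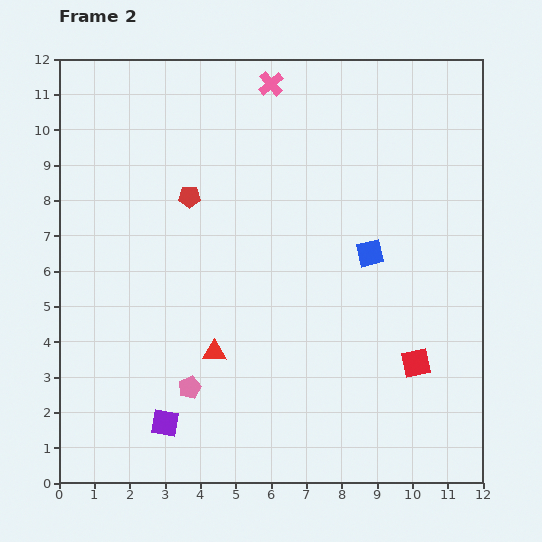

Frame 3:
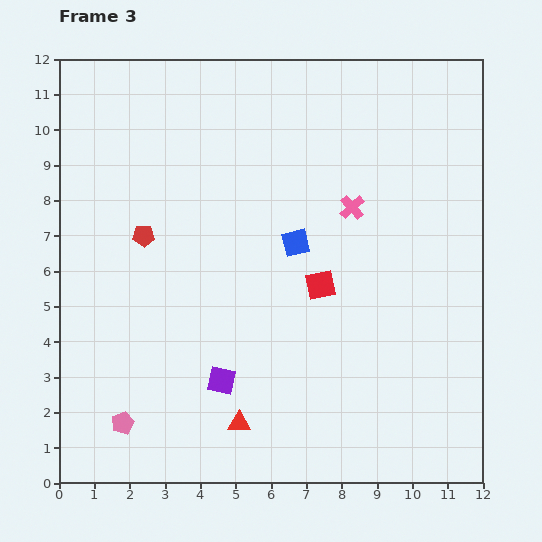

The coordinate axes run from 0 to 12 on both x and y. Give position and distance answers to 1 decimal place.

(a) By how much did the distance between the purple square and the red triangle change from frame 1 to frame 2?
-1.2

Distance in frame 1: 3.6. Distance in frame 2: 2.4.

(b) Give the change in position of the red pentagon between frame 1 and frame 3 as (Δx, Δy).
(-2.6, -2.2)

The red pentagon was at (5.0, 9.2) in frame 1 and (2.4, 7.0) in frame 3.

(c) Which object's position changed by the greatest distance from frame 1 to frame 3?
the pink cross

(moved 4.7; next 4.3)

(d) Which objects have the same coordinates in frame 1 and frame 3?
none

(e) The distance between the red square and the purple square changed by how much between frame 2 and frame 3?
-3.4

Distance in frame 2: 7.3. Distance in frame 3: 3.9.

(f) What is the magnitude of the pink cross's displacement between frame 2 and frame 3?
4.2

The pink cross moved from (6.0, 11.3) to (8.3, 7.8), a distance of √(2.3² + 3.5²) ≈ 4.2.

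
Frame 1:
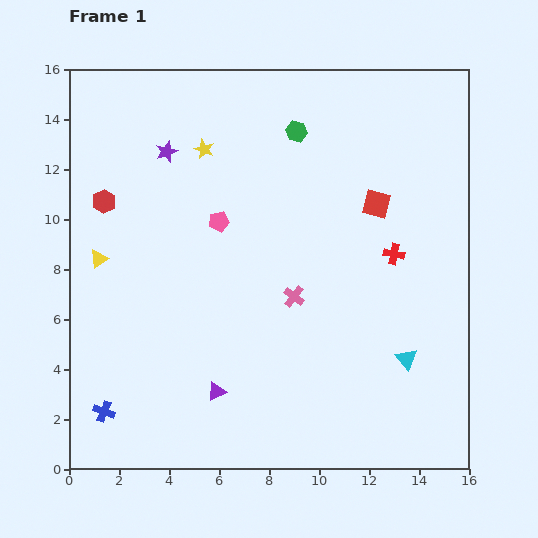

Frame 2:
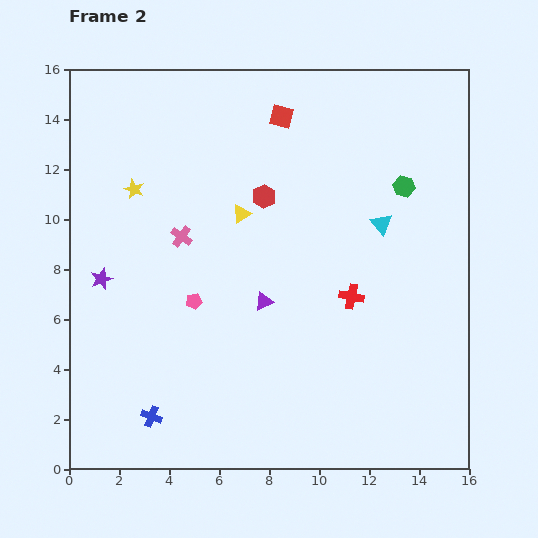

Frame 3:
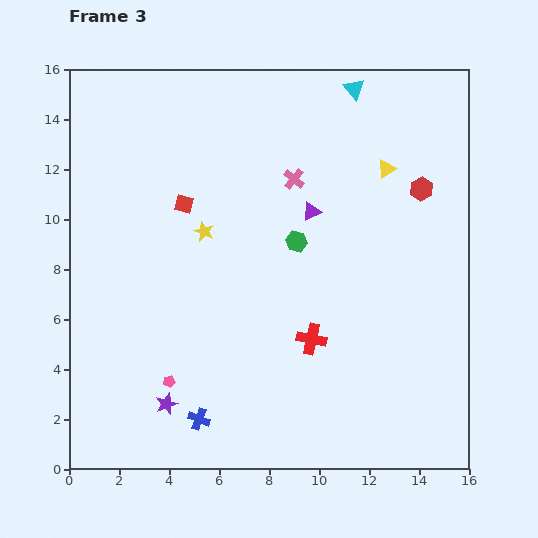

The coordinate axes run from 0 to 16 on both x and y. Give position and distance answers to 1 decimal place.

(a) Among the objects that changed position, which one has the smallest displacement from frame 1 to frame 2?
the blue cross

(moved 1.9)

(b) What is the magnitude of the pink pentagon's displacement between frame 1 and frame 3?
6.7

The pink pentagon moved from (6.0, 9.9) to (4.0, 3.5), a distance of √(2.0² + 6.4²) ≈ 6.7.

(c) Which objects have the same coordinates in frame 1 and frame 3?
none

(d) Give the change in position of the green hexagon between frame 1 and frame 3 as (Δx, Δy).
(0.0, -4.4)

The green hexagon was at (9.1, 13.5) in frame 1 and (9.1, 9.1) in frame 3.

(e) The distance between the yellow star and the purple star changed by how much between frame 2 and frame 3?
+3.3

Distance in frame 2: 3.8. Distance in frame 3: 7.1.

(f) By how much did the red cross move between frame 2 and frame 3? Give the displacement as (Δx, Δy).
(-1.6, -1.7)

The red cross was at (11.3, 6.9) in frame 2 and (9.7, 5.2) in frame 3.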